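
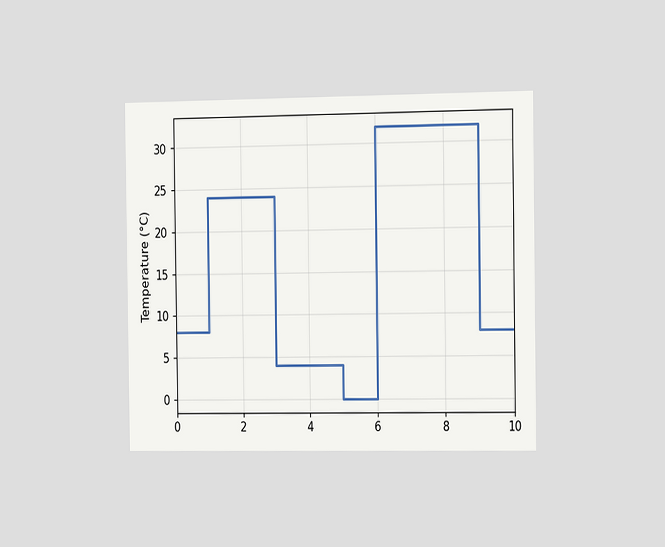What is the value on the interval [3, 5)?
The chart is viewed slightly from the right. On [3, 5) the step sits at 4°C.

4°C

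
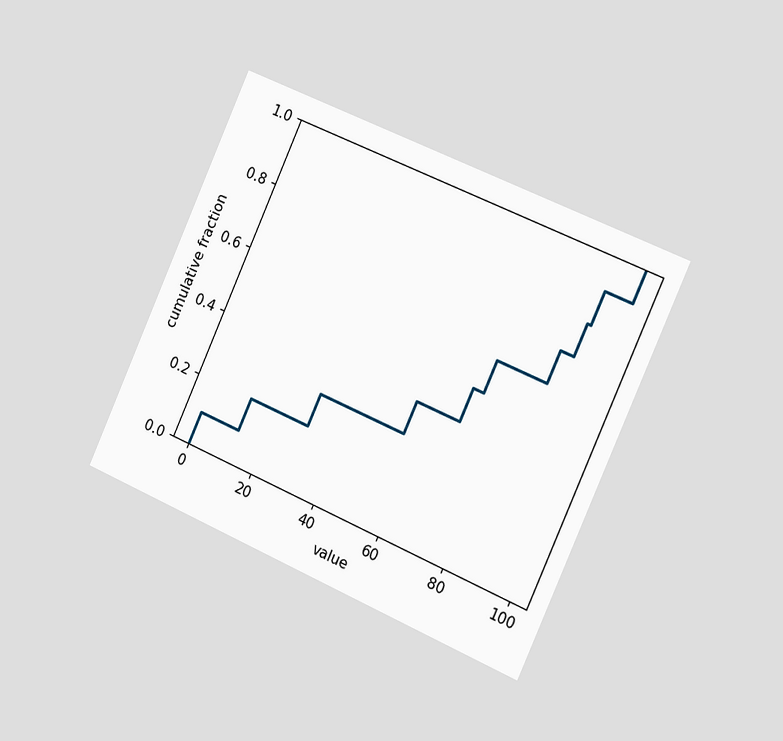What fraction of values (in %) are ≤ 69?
The chart is tilted about 24° clockwise and viewed slightly from the right. At x=69 the ECDF step is at 50%.

50%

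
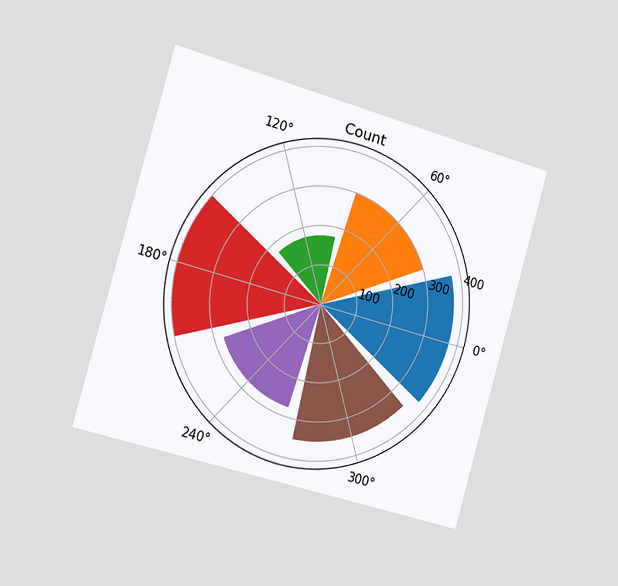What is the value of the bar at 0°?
The chart is tilted about 16° clockwise and viewed slightly from the left. The bar at 0° reaches 375 on the radial axis.

375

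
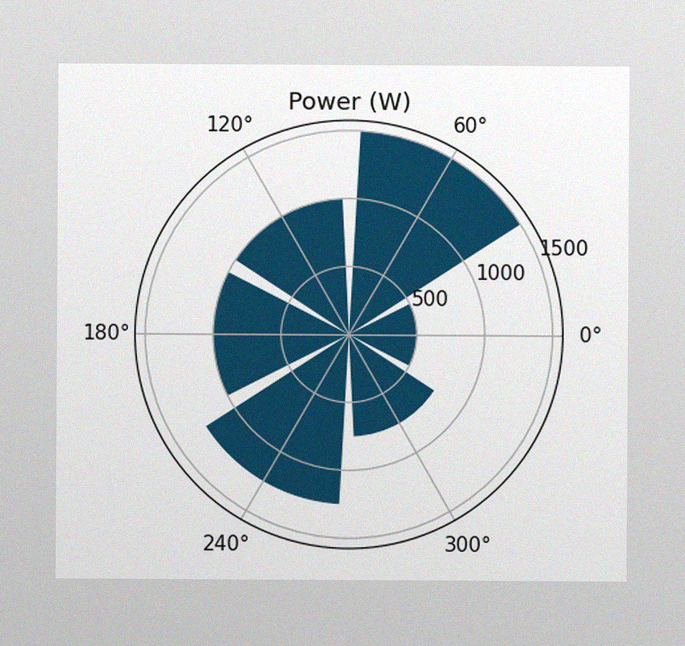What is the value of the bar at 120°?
1000W

The image has some photo noise and uneven lighting. The bar at 120° reaches 1000W on the radial axis.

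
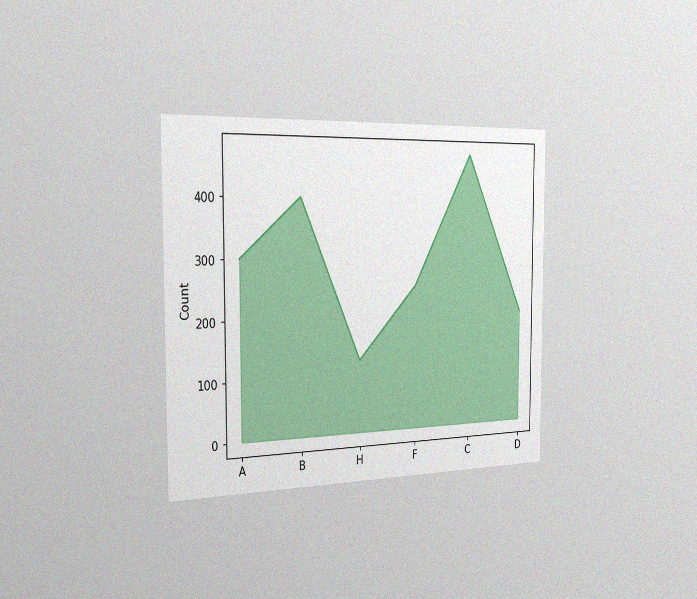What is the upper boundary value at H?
125

The chart is viewed slightly from the left, with some photo noise. At H the upper boundary is at 125.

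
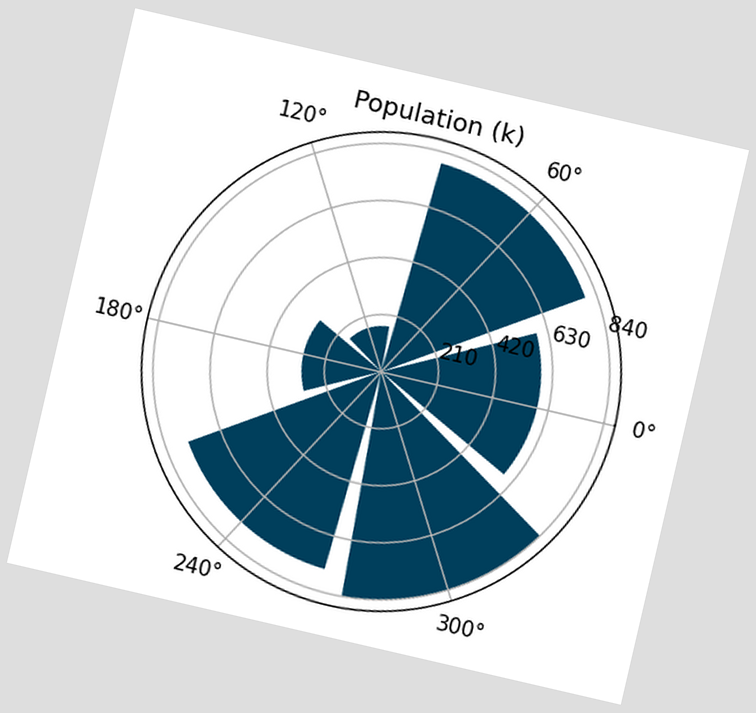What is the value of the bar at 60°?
798k

The chart is tilted about 13° clockwise. The bar at 60° reaches 798k on the radial axis.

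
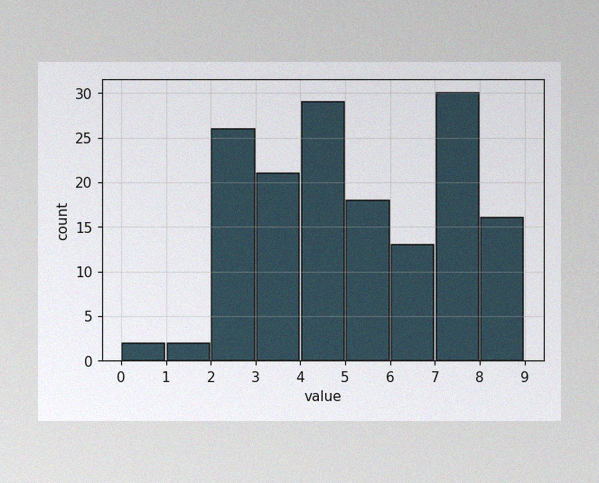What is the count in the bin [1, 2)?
2

The image has some photo noise and uneven lighting. The [1, 2) bin has height 2.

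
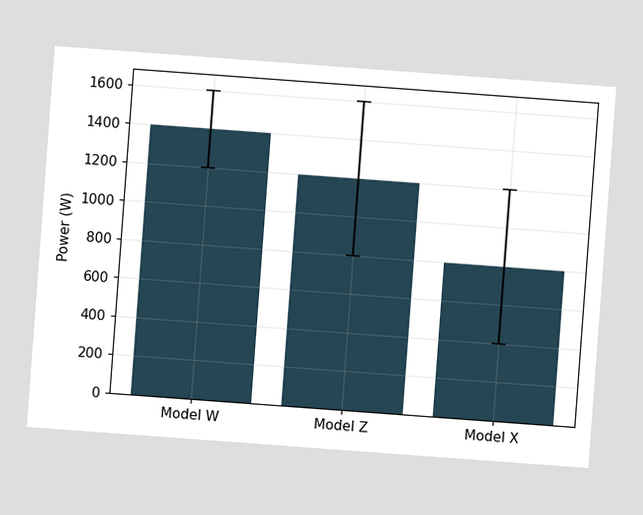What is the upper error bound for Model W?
The chart is tilted about 4° clockwise. The Model W bar's upper whisker reaches 1600W.

1600W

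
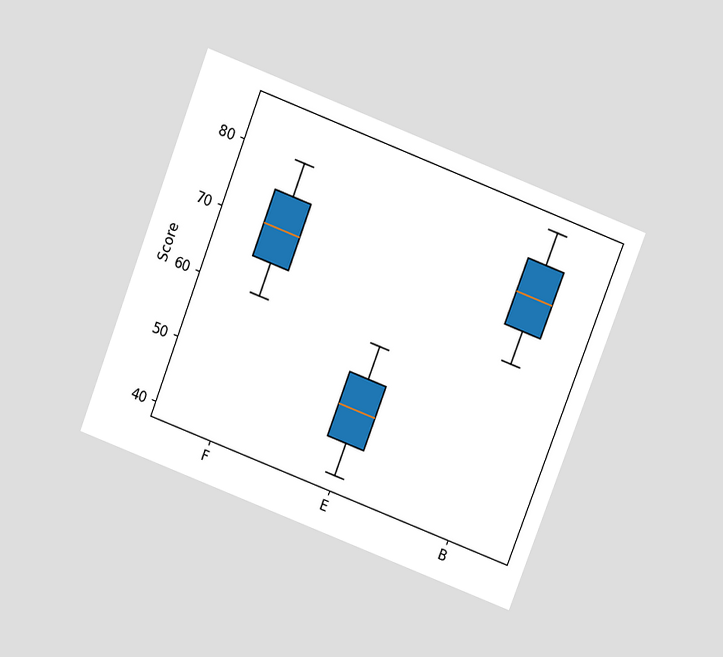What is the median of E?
The chart is tilted about 21° clockwise and viewed slightly from above. The median line in the E box sits at 50.

50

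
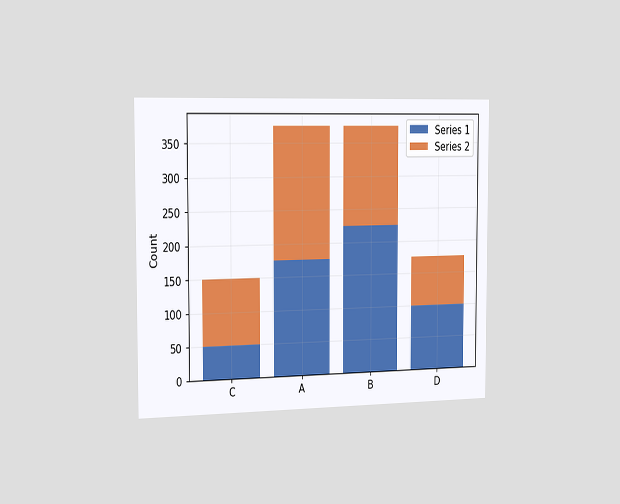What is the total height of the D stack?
175

The chart is viewed slightly from the left. The D stack's top reaches 175 on the y-axis.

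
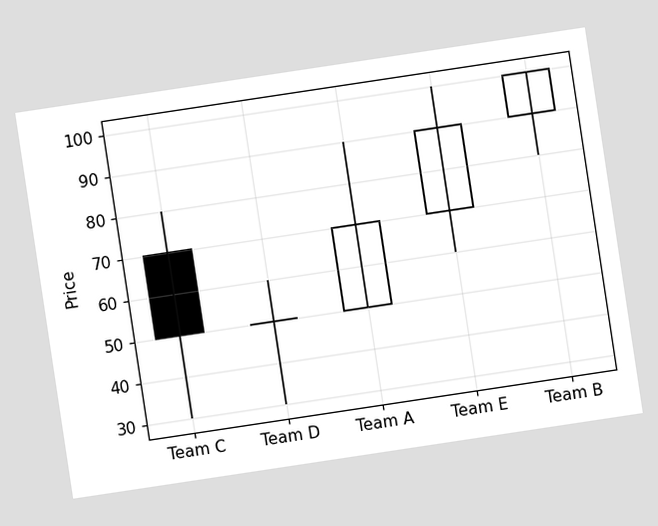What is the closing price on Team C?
50

The chart is tilted about 9° counter-clockwise. The Team C candle closes at 50.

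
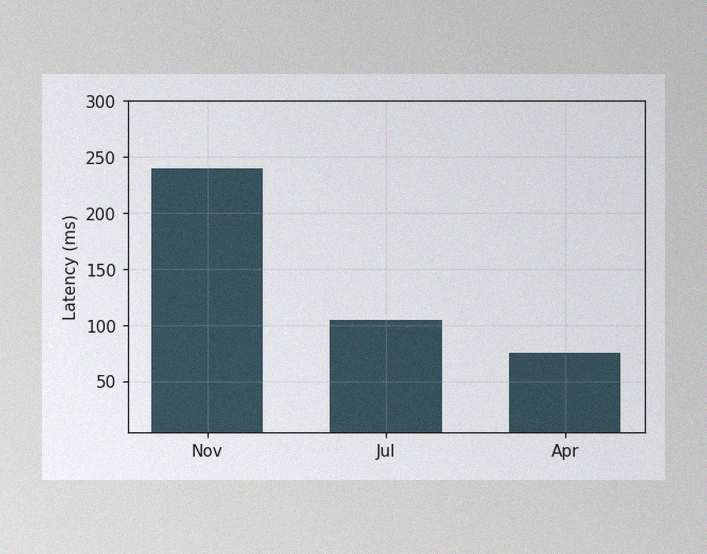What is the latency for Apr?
75ms

The image has some photo noise and uneven lighting. Reading along the chart's y-axis, the Apr bar reaches 75ms.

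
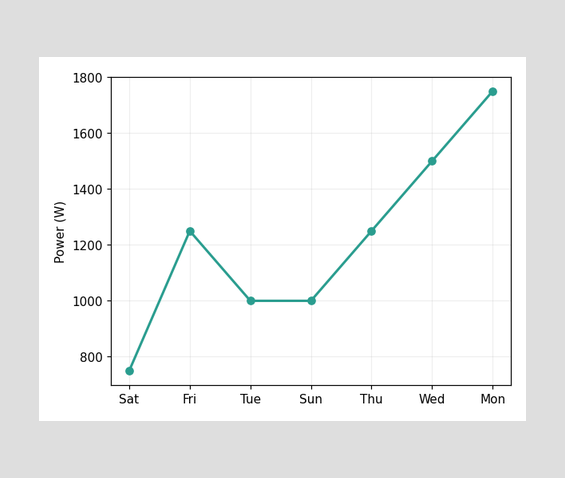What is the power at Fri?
1250W

At Fri, the line is at 1250W.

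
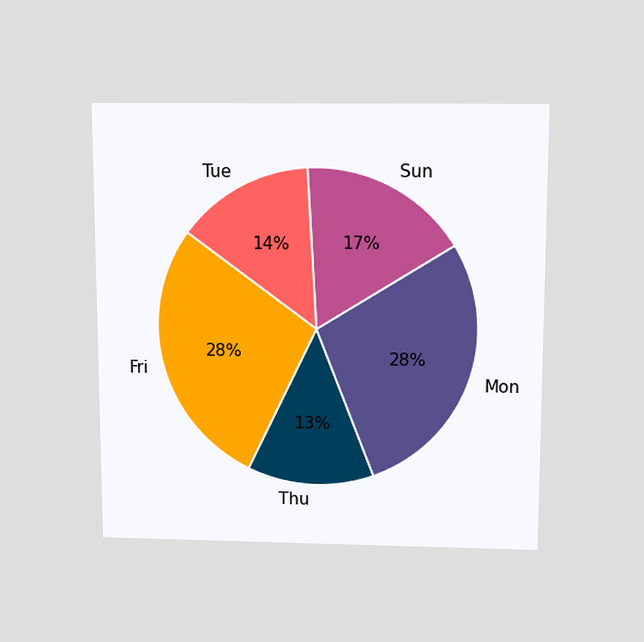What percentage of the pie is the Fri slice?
28%

The chart is viewed slightly from above. The Fri slice takes up 28% of the pie.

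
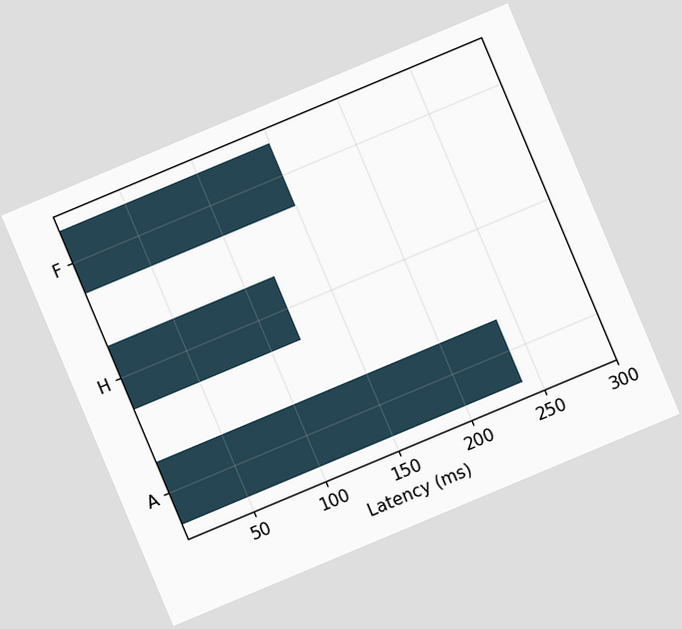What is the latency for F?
150ms

The chart is tilted about 23° counter-clockwise. Reading along the chart's x-axis, the F bar reaches 150ms.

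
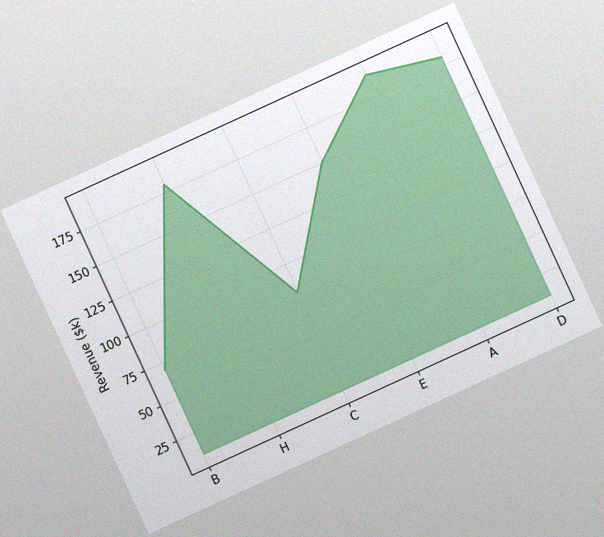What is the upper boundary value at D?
$180k

The chart is tilted about 25° counter-clockwise, with some photo noise. At D the upper boundary is at $180k.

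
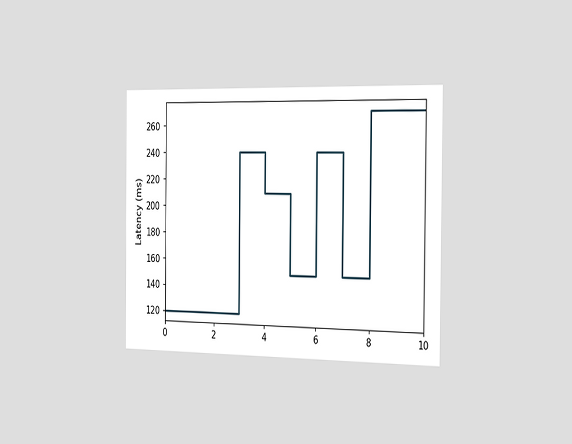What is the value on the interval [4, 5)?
The chart is viewed slightly from the right. On [4, 5) the step sits at 210ms.

210ms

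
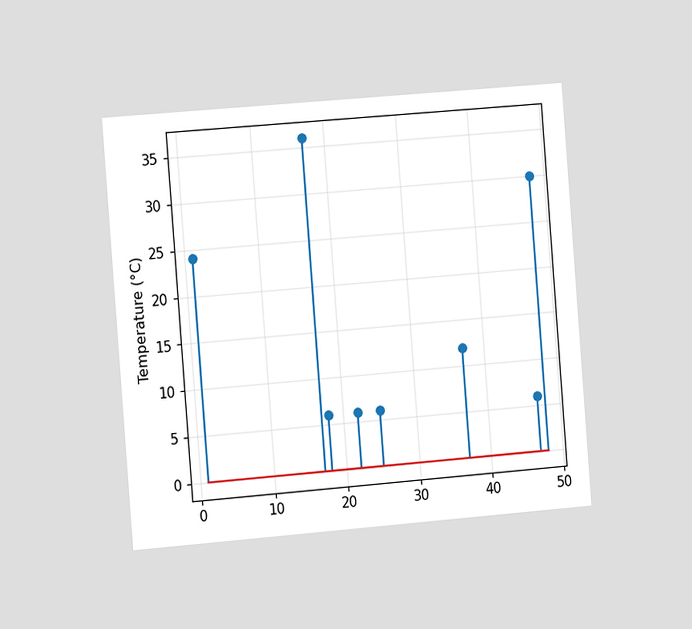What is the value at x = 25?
The chart is tilted about 5° counter-clockwise and viewed at a slight angle. The stem at x=25 reaches 6°C.

6°C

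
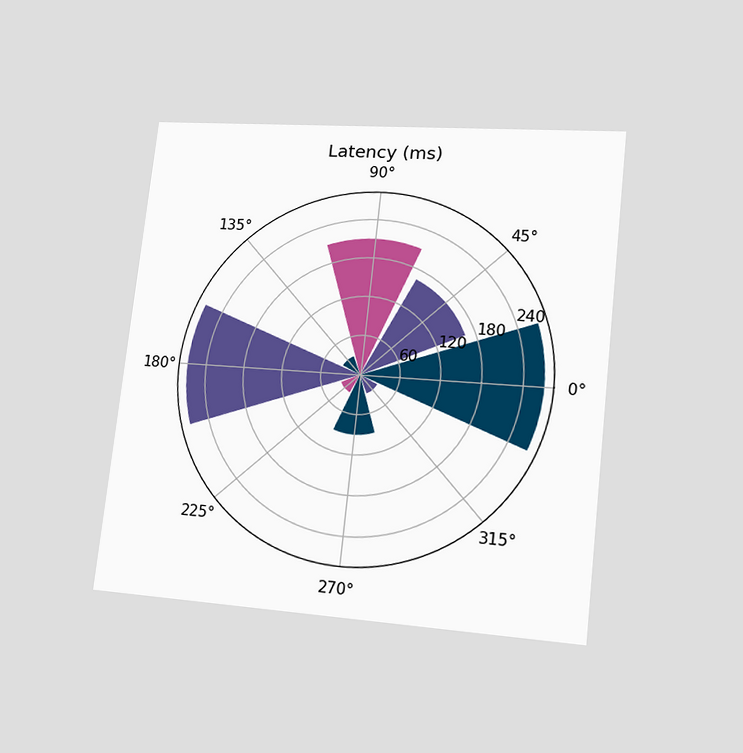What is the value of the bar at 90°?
210ms

The chart is tilted about 6° clockwise and viewed at a slight angle. The bar at 90° reaches 210ms on the radial axis.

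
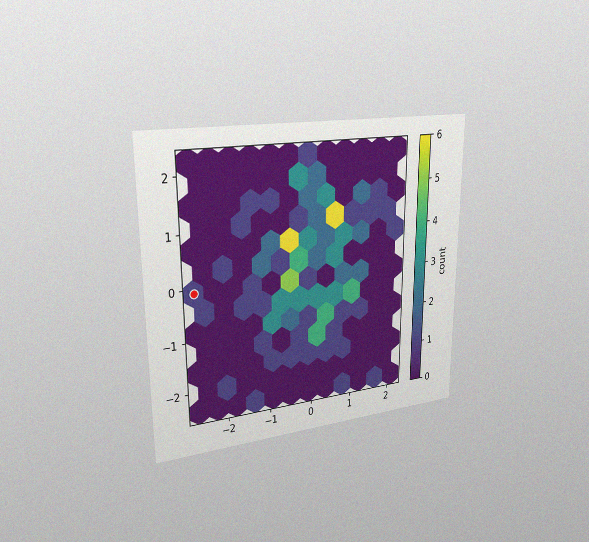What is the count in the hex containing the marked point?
1

The chart is viewed slightly from the left, with some photo noise. The marked hex reads 1 on the colorbar.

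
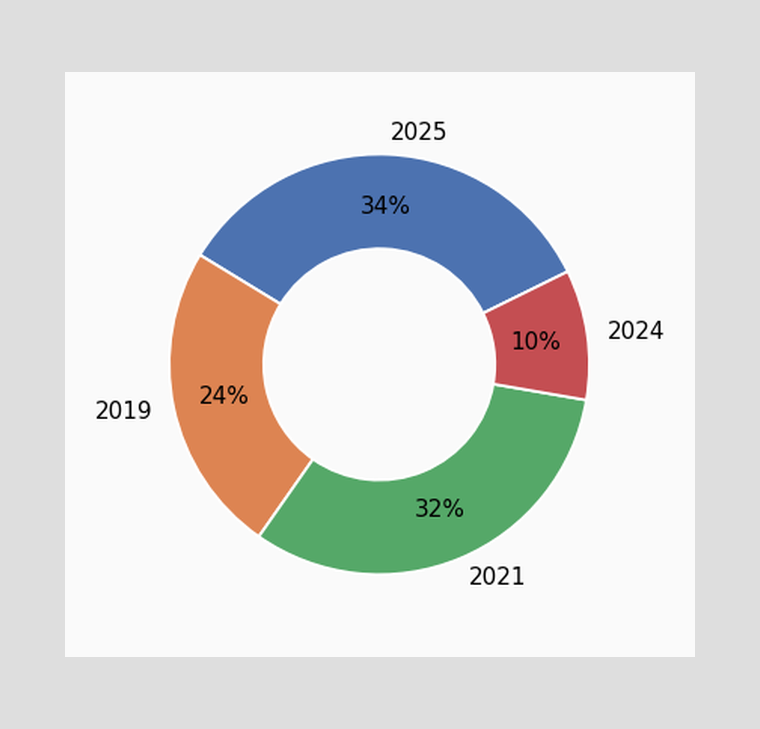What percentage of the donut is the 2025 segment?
The 2025 segment takes up 34% of the ring.

34%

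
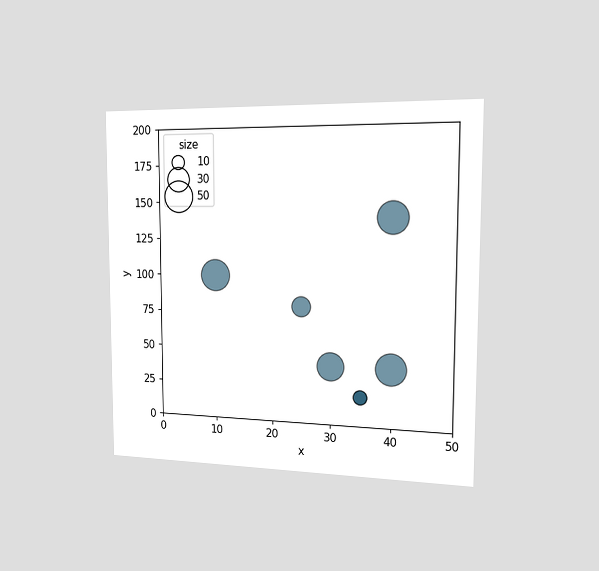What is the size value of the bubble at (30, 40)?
40

The chart is viewed slightly from the right. Matching the bubble at (30, 40) against the size legend gives 40.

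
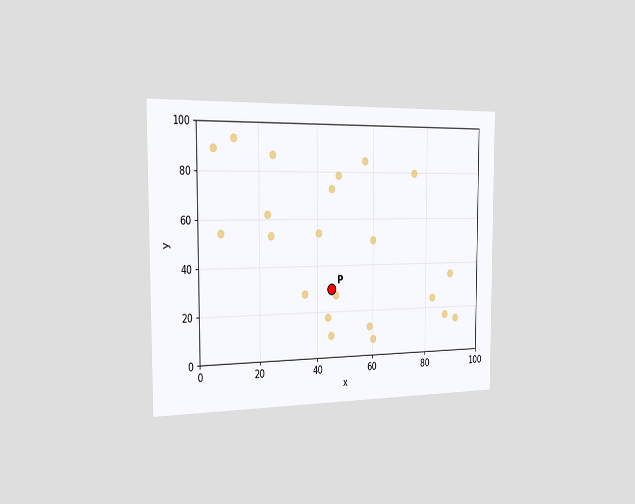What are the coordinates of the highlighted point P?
(45, 30)

The chart is viewed slightly from the left. Following the gridlines from P to each axis, P sits at (45, 30).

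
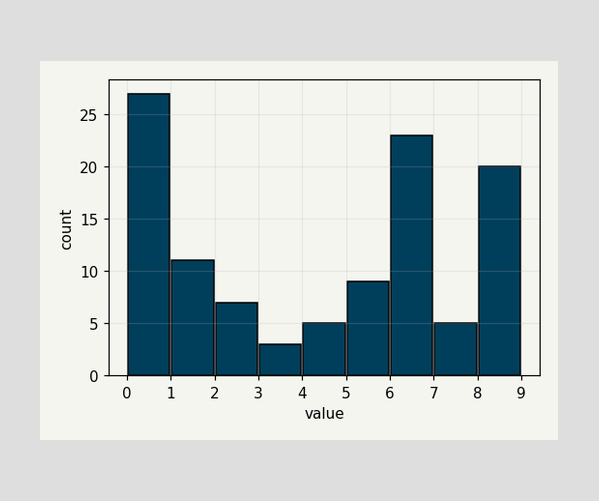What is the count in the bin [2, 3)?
7

The [2, 3) bin has height 7.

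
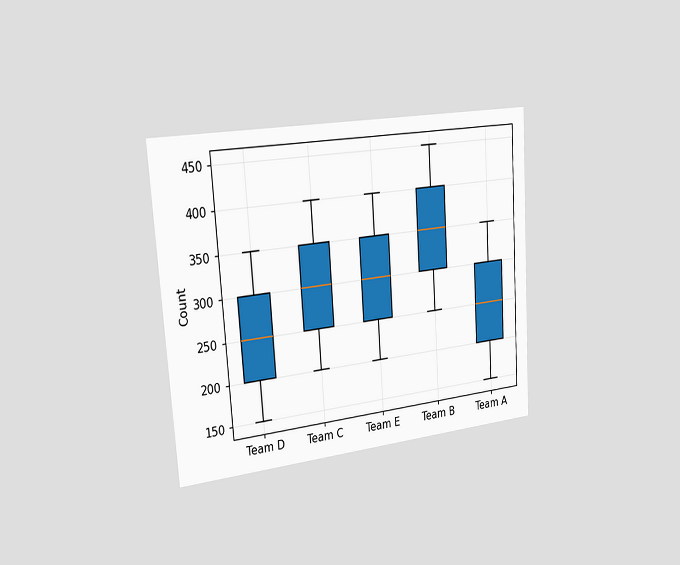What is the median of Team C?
The chart is tilted about 4° counter-clockwise and viewed slightly from the left. The median line in the Team C box sits at 300.

300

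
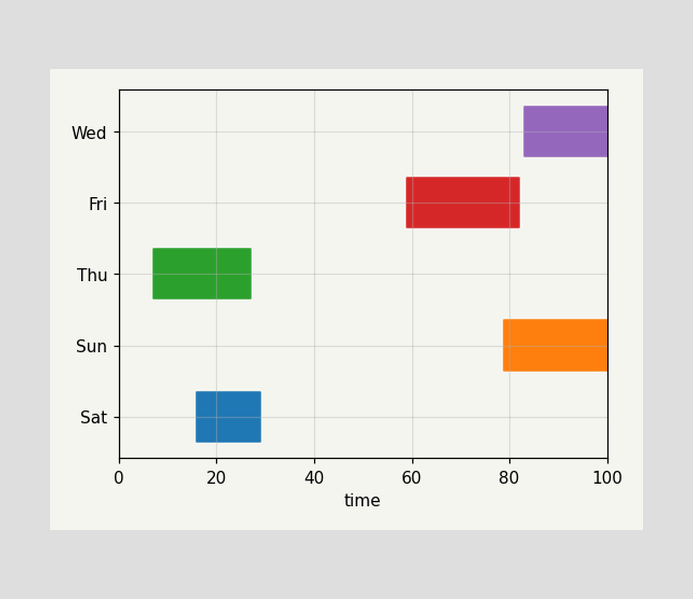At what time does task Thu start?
7

The Thu bar begins at t=7.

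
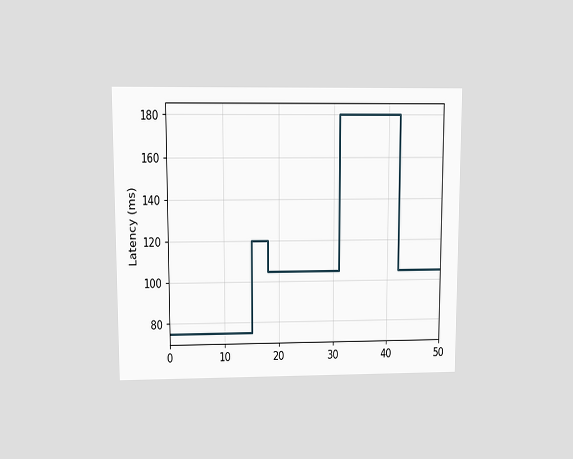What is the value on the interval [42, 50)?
105ms

The chart is viewed at a slight angle. On [42, 50) the step sits at 105ms.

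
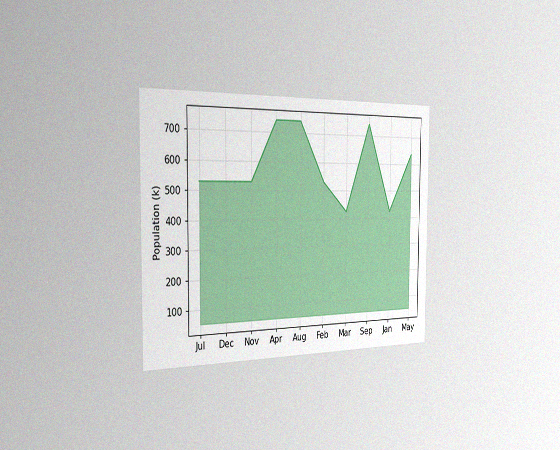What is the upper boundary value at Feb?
530k

The chart is viewed slightly from the left, with some photo noise. At Feb the upper boundary is at 530k.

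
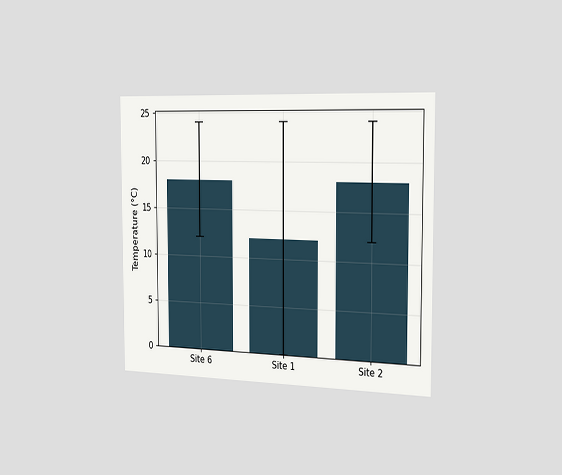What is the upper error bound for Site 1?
The chart is viewed slightly from the right. The Site 1 bar's upper whisker reaches 24°C.

24°C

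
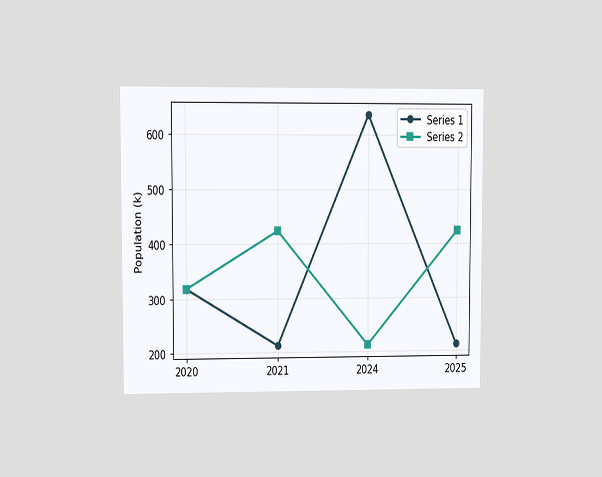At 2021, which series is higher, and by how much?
The chart is viewed at a slight angle. At 2021, Series 2 sits above the other line by 212k.

Series 2, by 212k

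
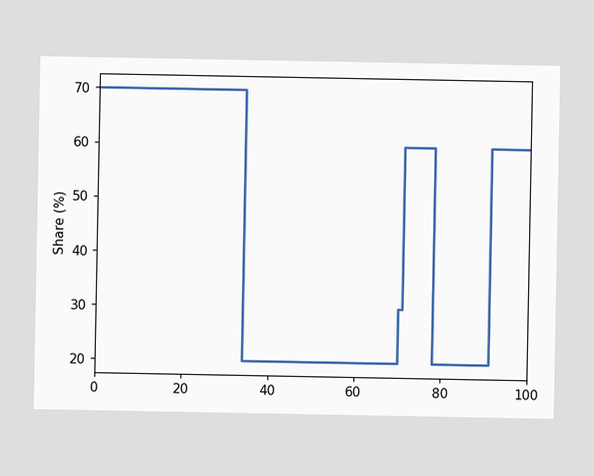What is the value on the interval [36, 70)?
20%

On [36, 70) the step sits at 20%.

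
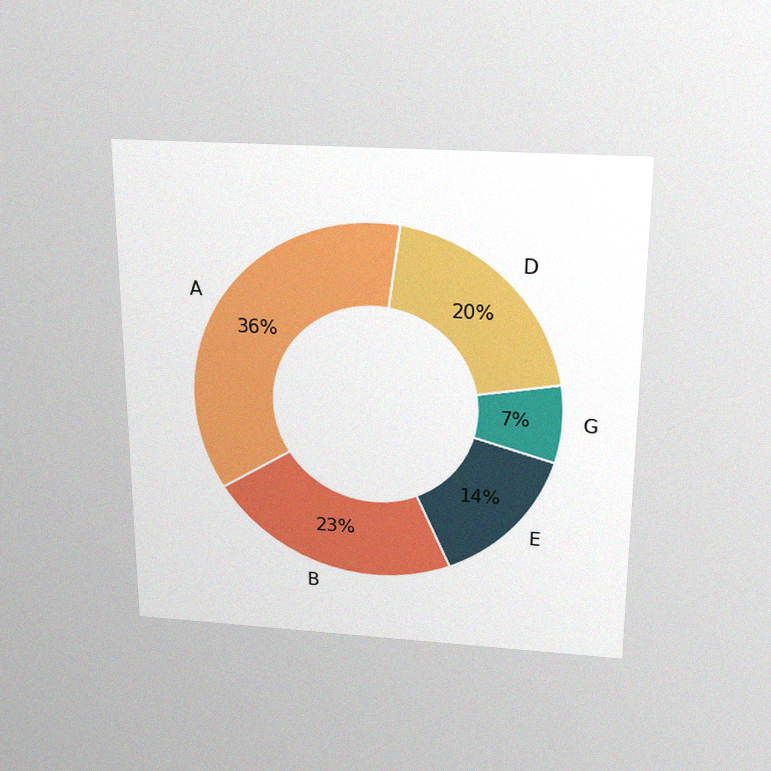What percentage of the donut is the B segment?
The chart is viewed slightly from above, with some photo noise. The B segment takes up 23% of the ring.

23%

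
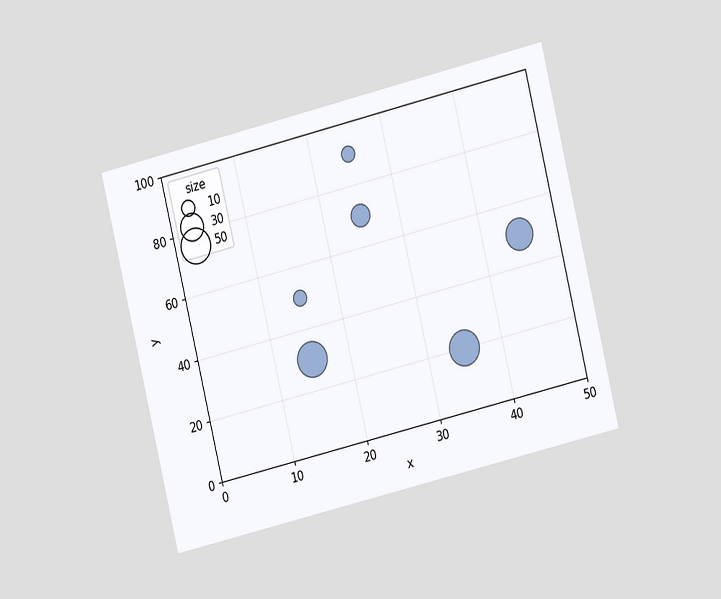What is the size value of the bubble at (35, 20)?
50

The chart is tilted about 14° counter-clockwise and viewed at a slight angle. Matching the bubble at (35, 20) against the size legend gives 50.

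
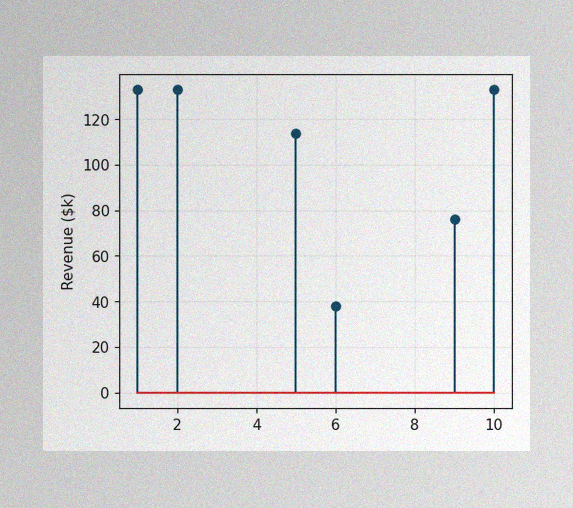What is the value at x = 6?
The image has some photo noise and uneven lighting. The stem at x=6 reaches $38k.

$38k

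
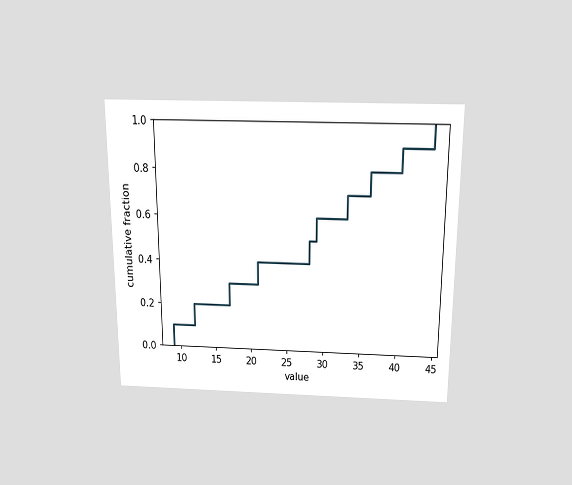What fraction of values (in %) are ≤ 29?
The chart is viewed slightly from above. At x=29 the ECDF step is at 60%.

60%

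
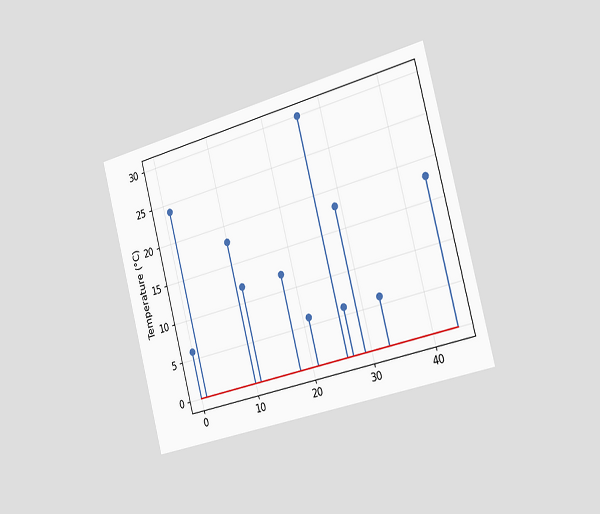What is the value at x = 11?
12°C

The chart is tilted about 15° counter-clockwise and viewed slightly from the right. The stem at x=11 reaches 12°C.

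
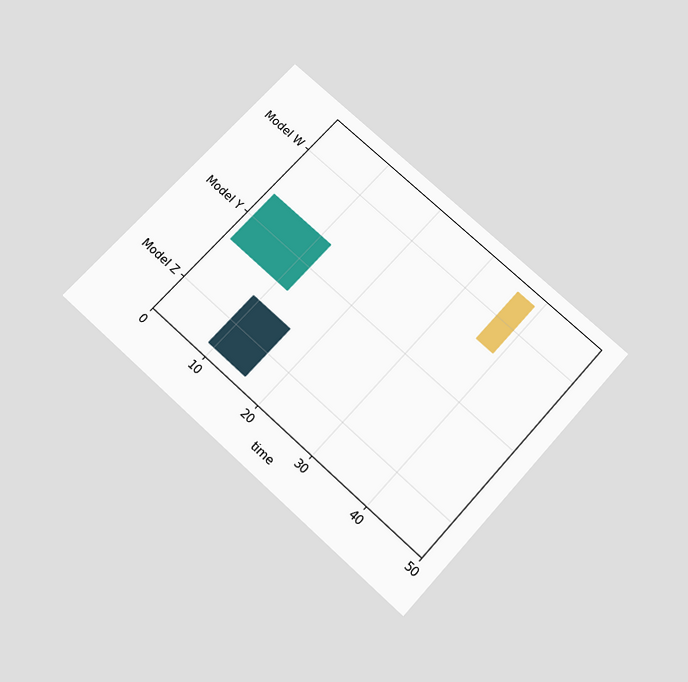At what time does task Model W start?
36

The chart is tilted about 42° clockwise and viewed slightly from below. The Model W bar begins at t=36.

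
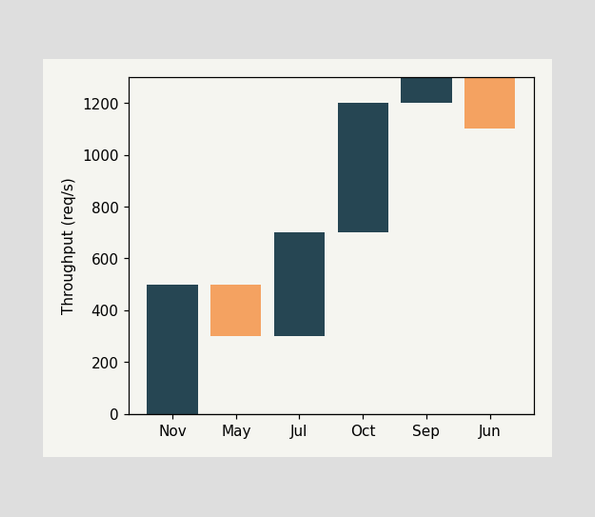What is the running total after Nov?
500req/s

After Nov the running total reaches 500req/s.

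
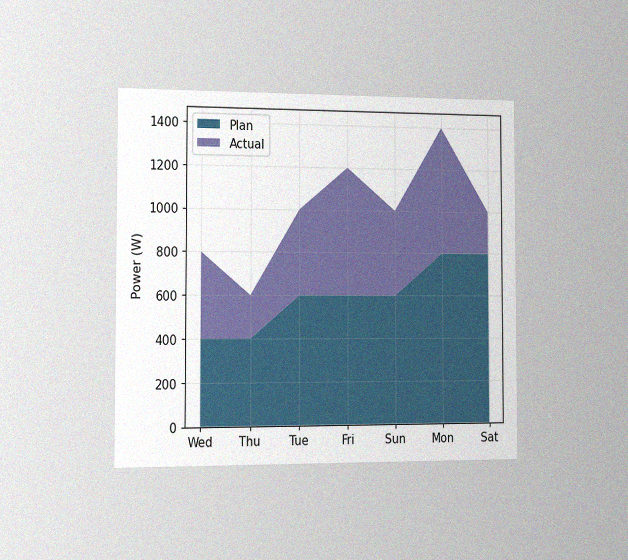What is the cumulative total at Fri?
1200W

The chart is viewed slightly from the left, with some photo noise. The stacked total at Fri reaches 1200W.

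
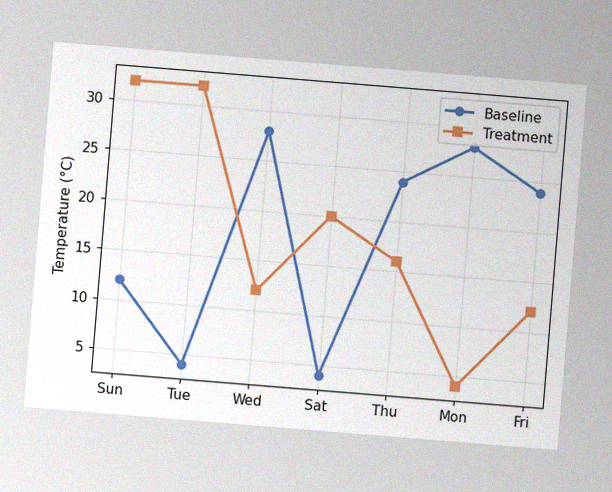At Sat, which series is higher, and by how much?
The chart is tilted about 5° clockwise, with some photo noise. At Sat, Treatment sits above the other line by 16°C.

Treatment, by 16°C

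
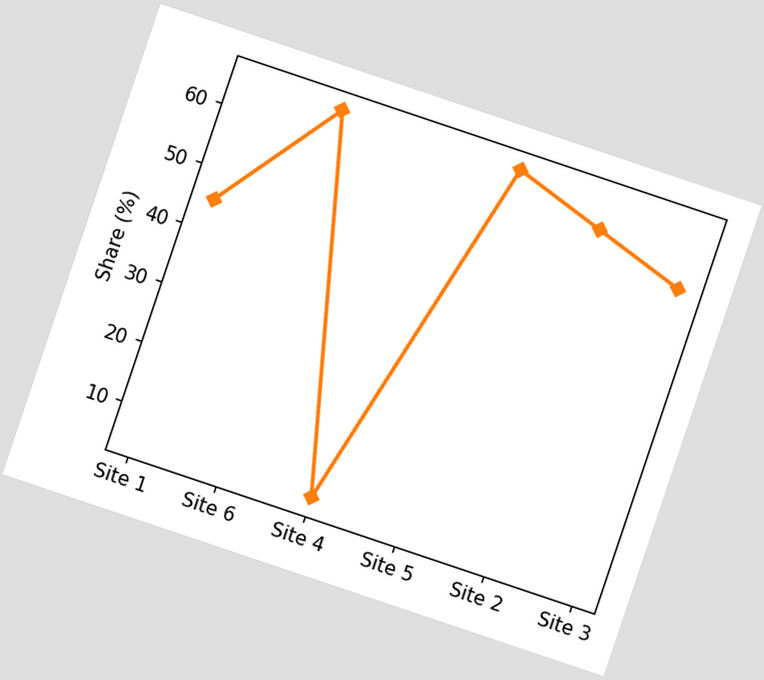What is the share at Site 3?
55%

The chart is tilted about 19° clockwise. At Site 3, the line is at 55%.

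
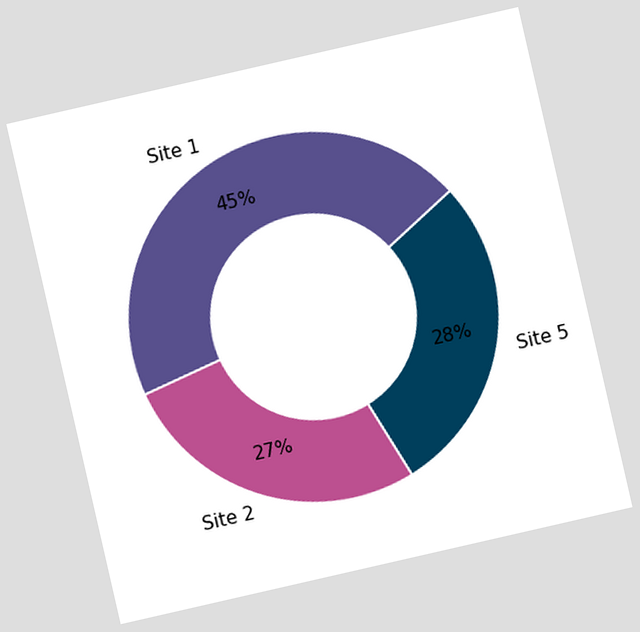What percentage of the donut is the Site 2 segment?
The chart is tilted about 13° counter-clockwise. The Site 2 segment takes up 27% of the ring.

27%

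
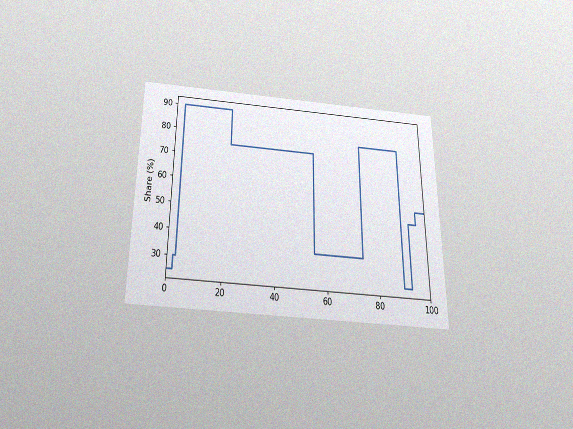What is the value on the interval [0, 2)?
The chart is viewed slightly from below, with some photo noise. On [0, 2) the step sits at 25%.

25%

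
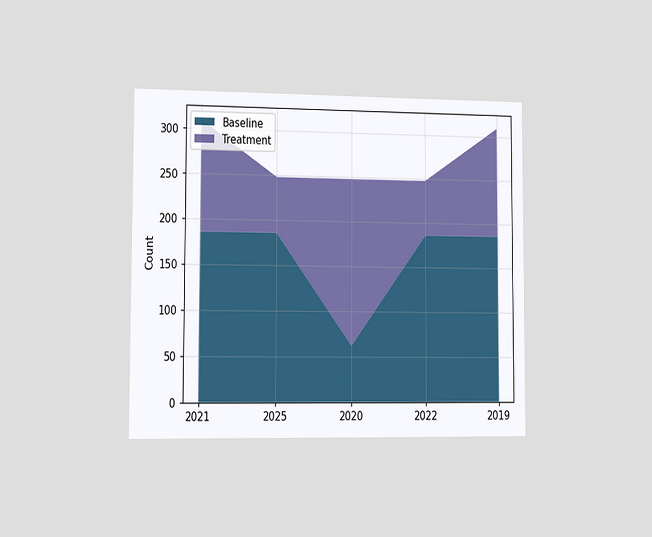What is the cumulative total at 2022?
248

The chart is viewed slightly from the left. The stacked total at 2022 reaches 248.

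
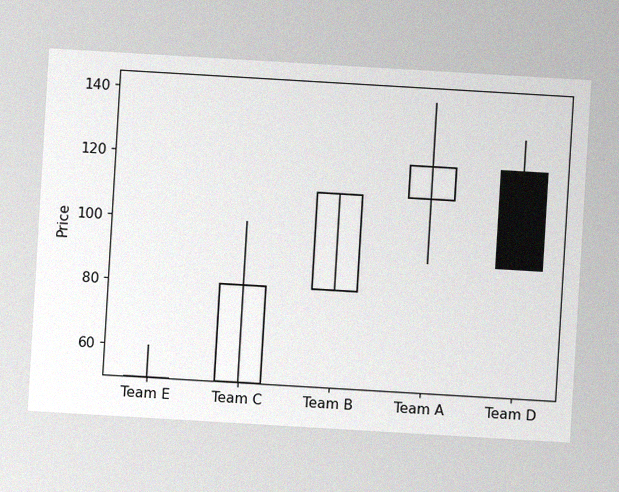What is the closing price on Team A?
120

The chart is tilted about 3° clockwise, with some photo noise. The Team A candle closes at 120.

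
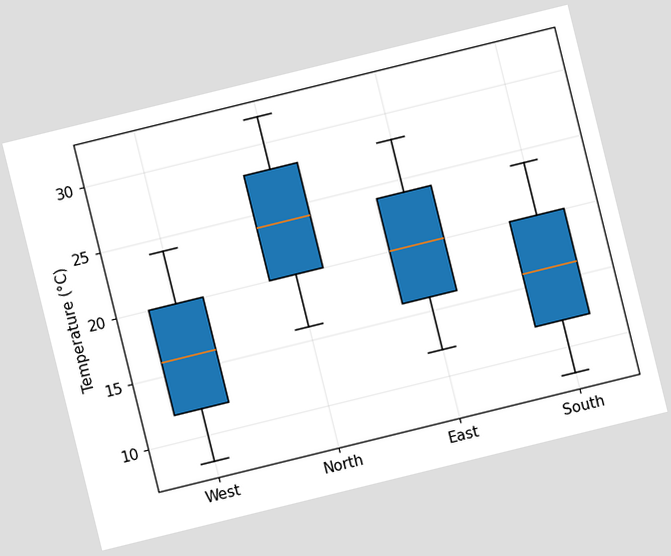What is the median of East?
The chart is tilted about 14° counter-clockwise. The median line in the East box sits at 20°C.

20°C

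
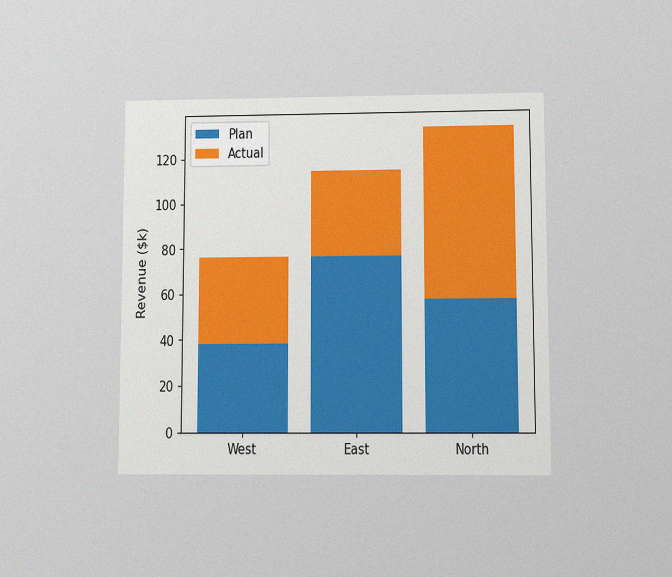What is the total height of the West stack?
The chart is viewed slightly from below, with some photo noise. The West stack's top reaches $76k on the y-axis.

$76k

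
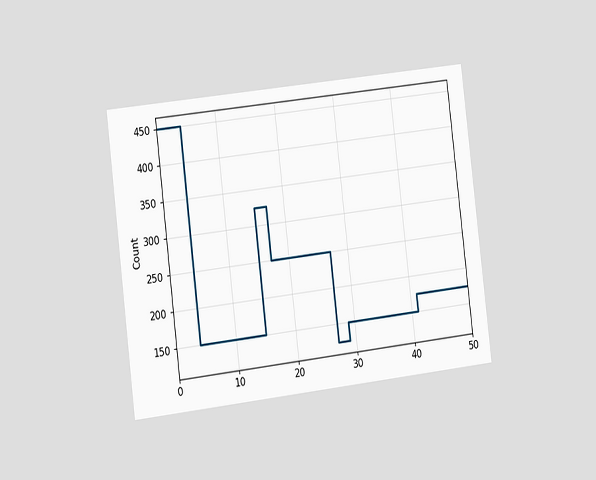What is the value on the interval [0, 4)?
450

The chart is tilted about 7° counter-clockwise and viewed slightly from the left. On [0, 4) the step sits at 450.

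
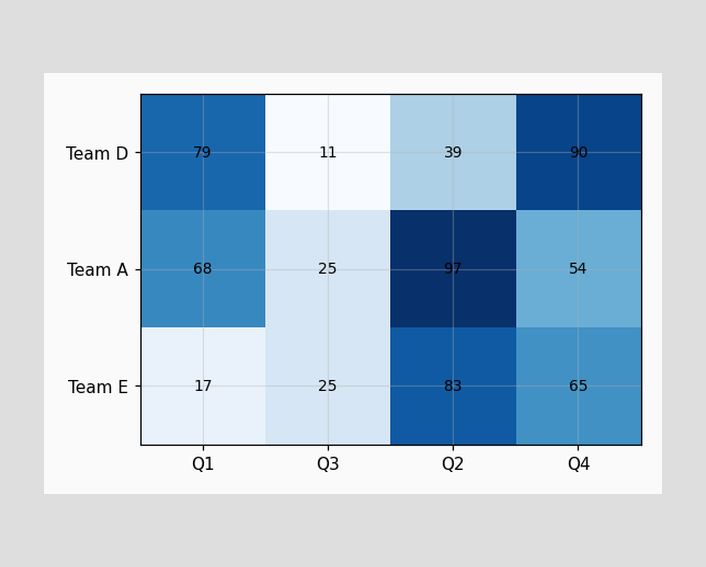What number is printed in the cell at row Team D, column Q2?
39

The (Team D, Q2) cell reads 39.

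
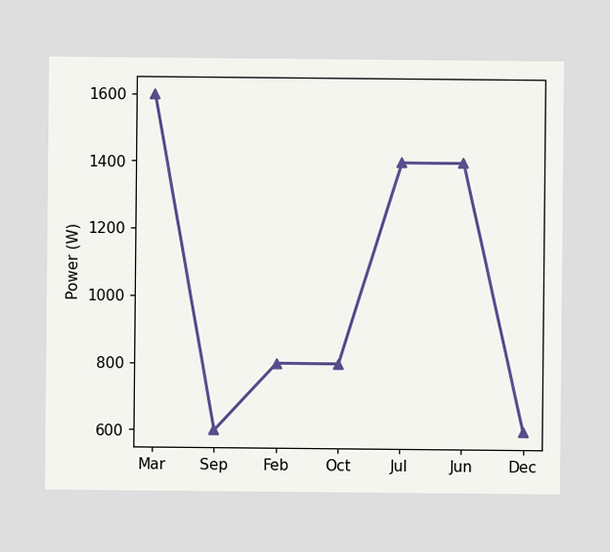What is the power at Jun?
1400W

At Jun, the line is at 1400W.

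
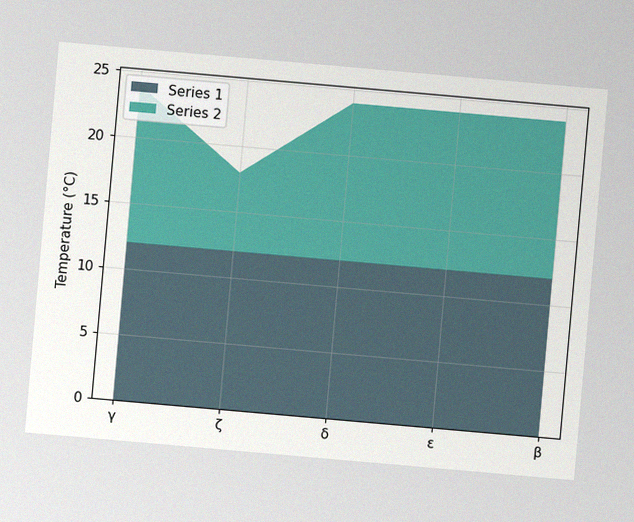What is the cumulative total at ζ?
18°C

The chart is tilted about 5° clockwise, with some photo noise. The stacked total at ζ reaches 18°C.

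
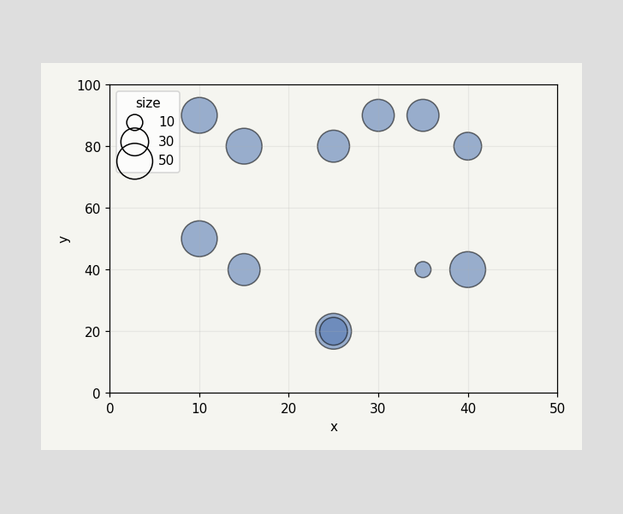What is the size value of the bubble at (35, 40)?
10

Matching the bubble at (35, 40) against the size legend gives 10.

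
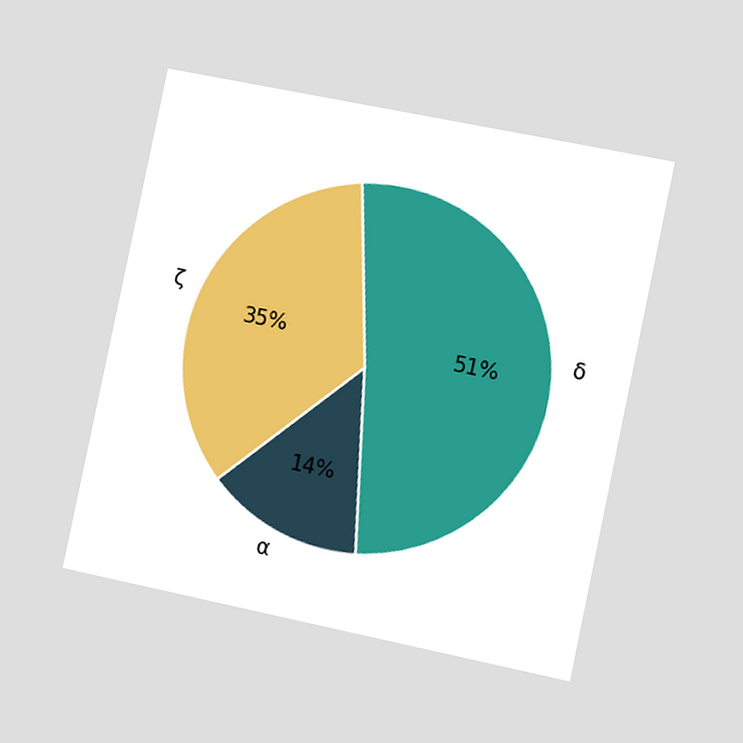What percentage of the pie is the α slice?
The chart is tilted about 12° clockwise and viewed slightly from the right. The α slice takes up 14% of the pie.

14%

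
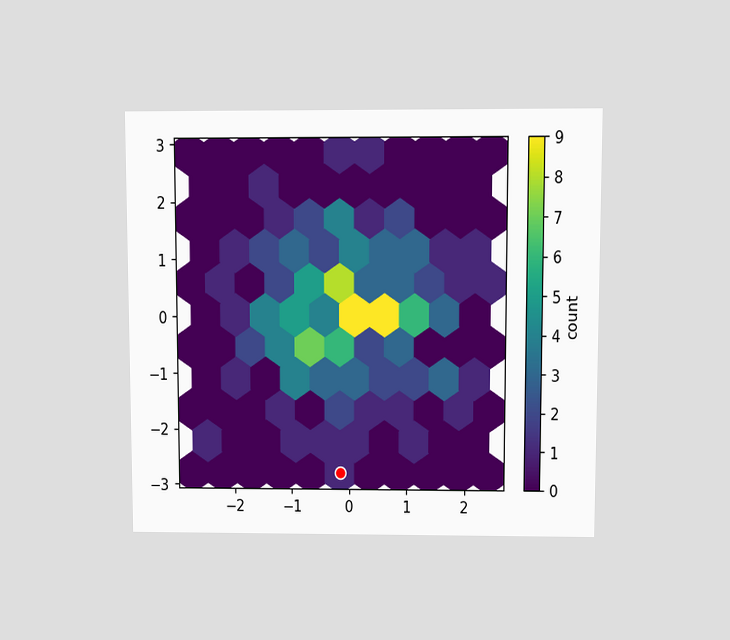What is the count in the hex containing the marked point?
The chart is viewed at a slight angle. The marked hex reads 1 on the colorbar.

1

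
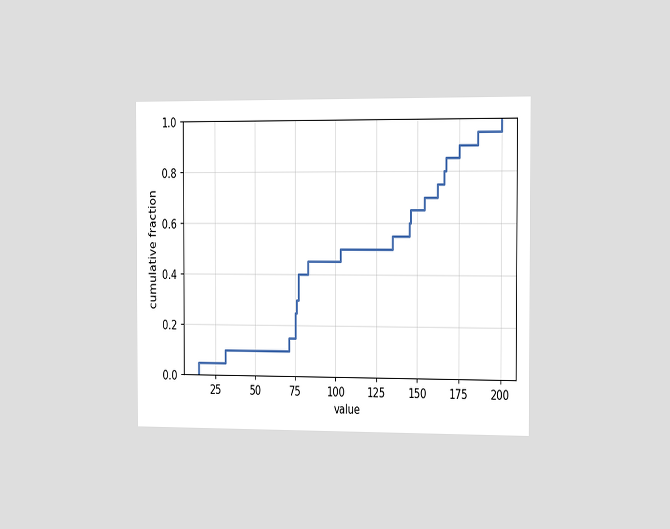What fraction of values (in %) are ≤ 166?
80%

The chart is viewed slightly from the right. At x=166 the ECDF step is at 80%.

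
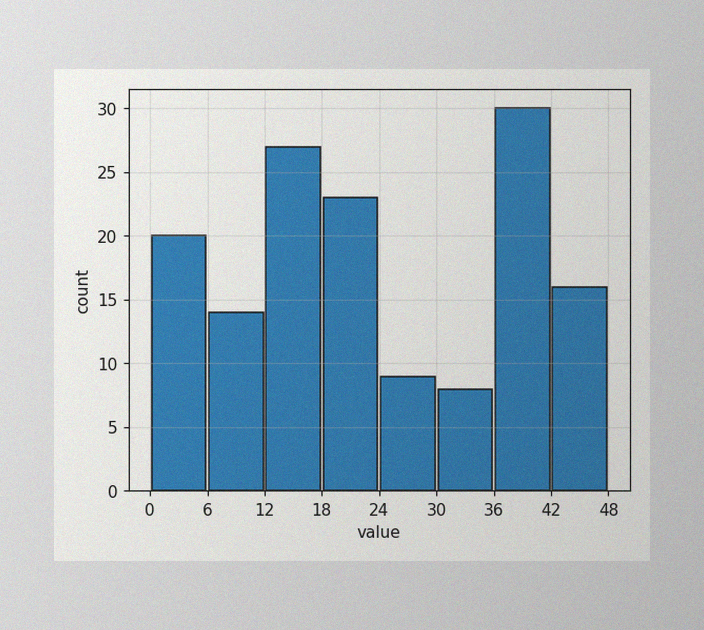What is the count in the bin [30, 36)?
8

The image has some photo noise and uneven lighting. The [30, 36) bin has height 8.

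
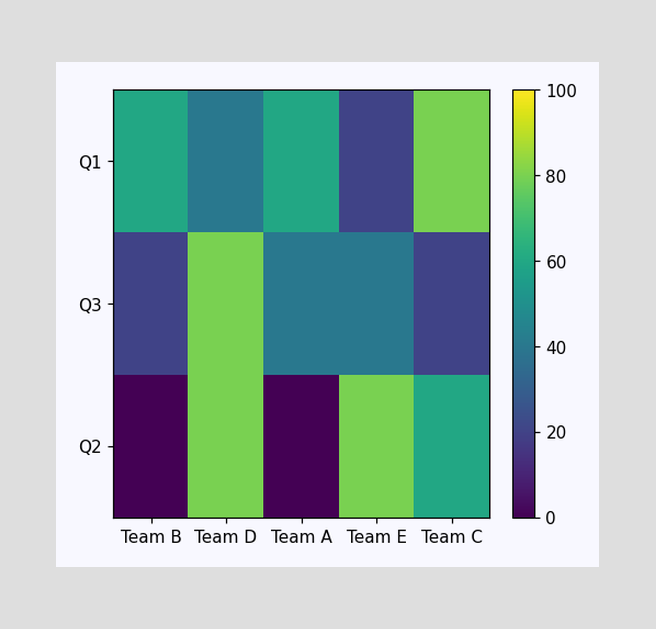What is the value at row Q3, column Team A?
Matching cell (Q3, Team A) against the colorbar gives 40.

40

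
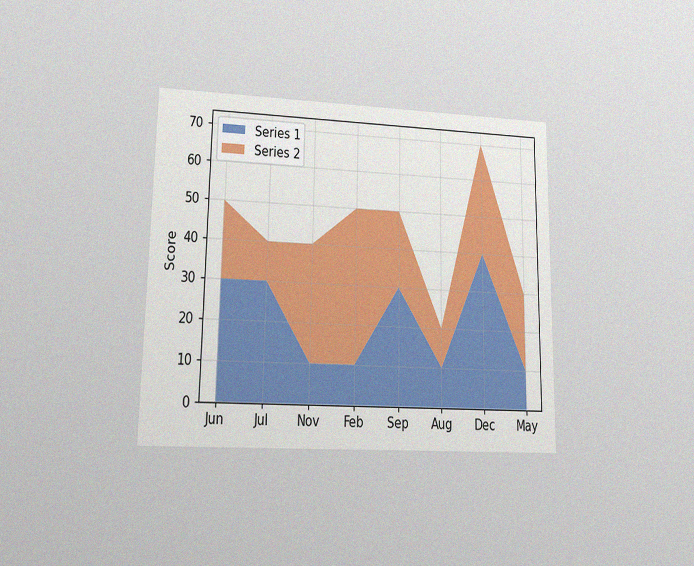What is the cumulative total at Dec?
70

The chart is viewed at a slight angle, with some photo noise. The stacked total at Dec reaches 70.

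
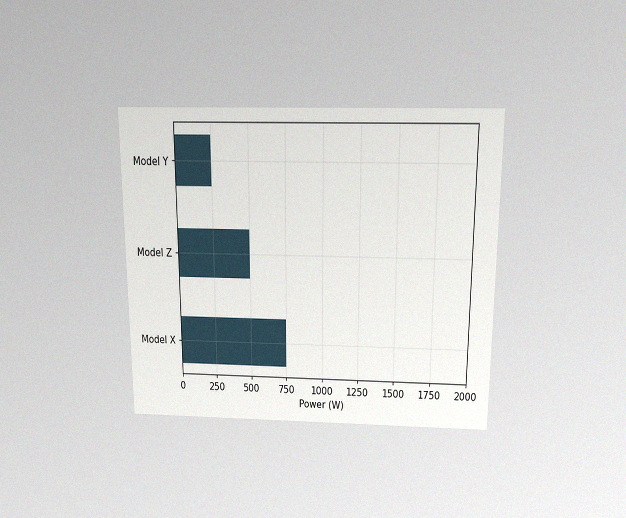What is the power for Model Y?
The chart is viewed slightly from above, with some photo noise. Reading along the chart's x-axis, the Model Y bar reaches 250W.

250W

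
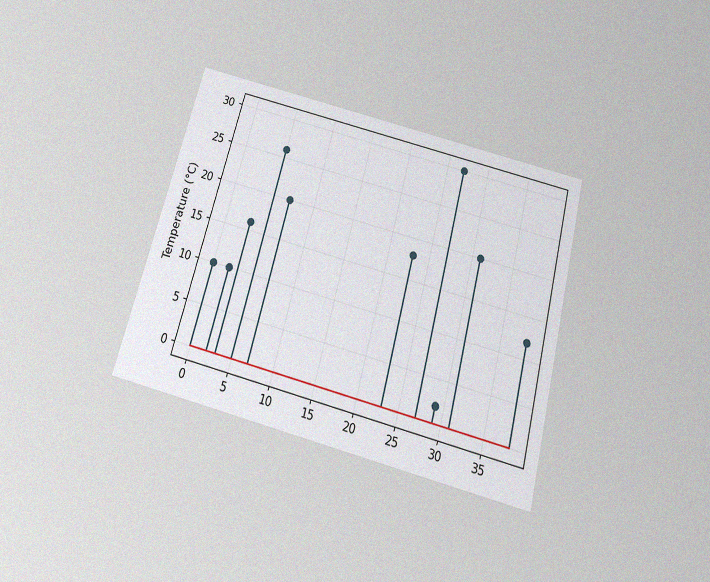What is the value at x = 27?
The chart is tilted about 15° clockwise and viewed slightly from below, with some photo noise. The stem at x=27 reaches 30°C.

30°C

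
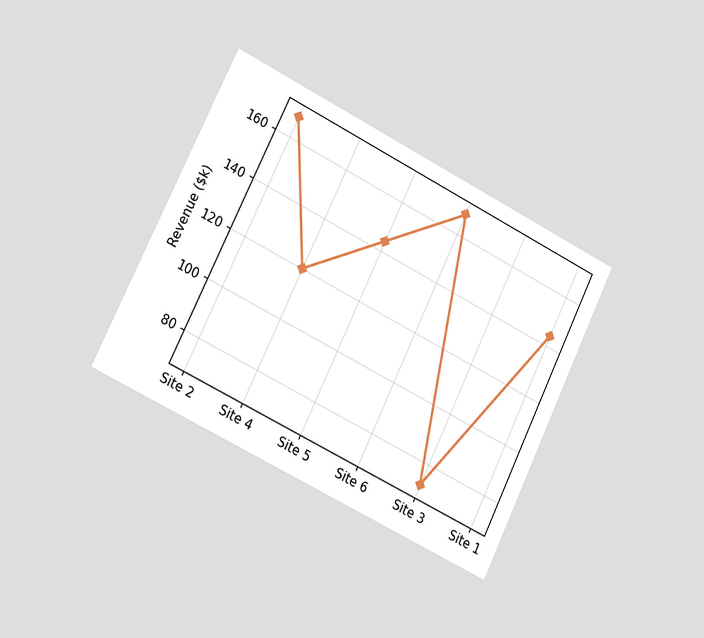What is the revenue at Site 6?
$168k

The chart is tilted about 26° clockwise and viewed slightly from the left. At Site 6, the line is at $168k.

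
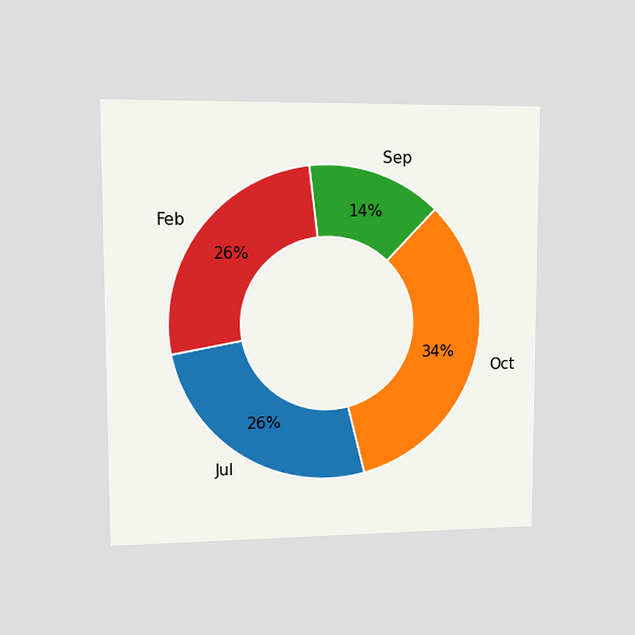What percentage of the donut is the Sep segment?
The chart is viewed at a slight angle. The Sep segment takes up 14% of the ring.

14%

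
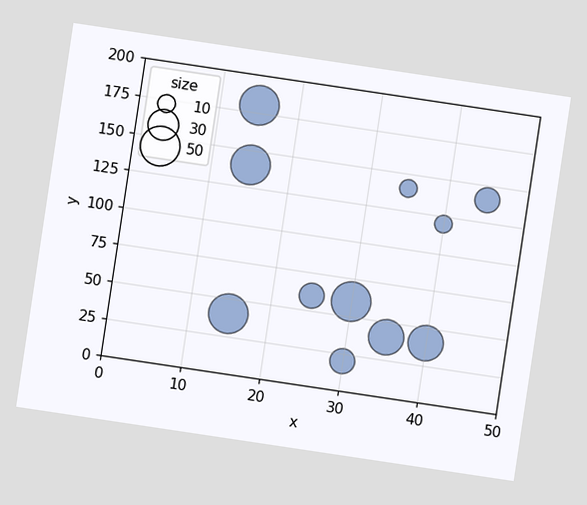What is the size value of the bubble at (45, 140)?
20

The chart is tilted about 9° clockwise. Matching the bubble at (45, 140) against the size legend gives 20.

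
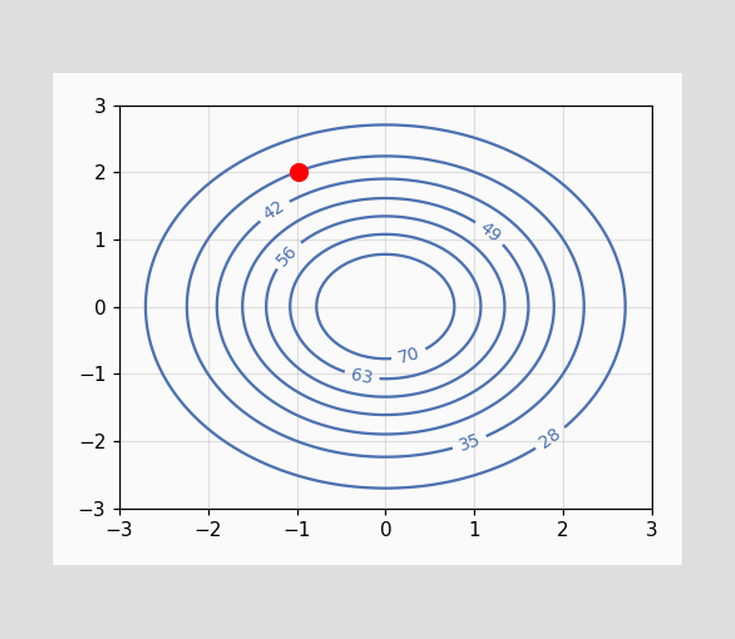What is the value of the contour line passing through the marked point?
The marked point sits on the contour labelled 35.

35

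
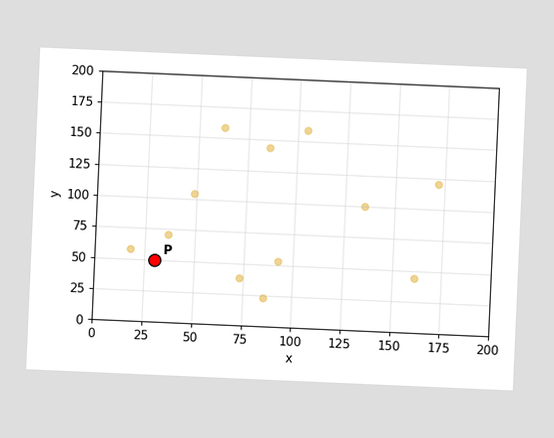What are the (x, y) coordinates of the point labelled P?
The chart is tilted about 3° clockwise. Following the gridlines from P to each axis, P sits at (30, 50).

(30, 50)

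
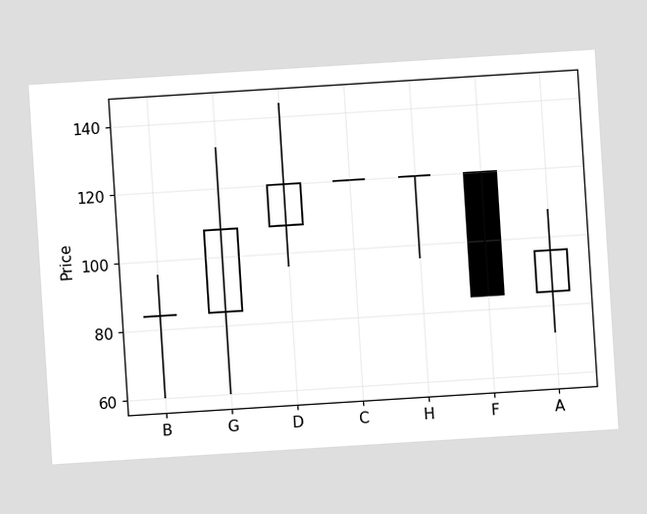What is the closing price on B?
The chart is tilted about 4° counter-clockwise. The B candle closes at 84.

84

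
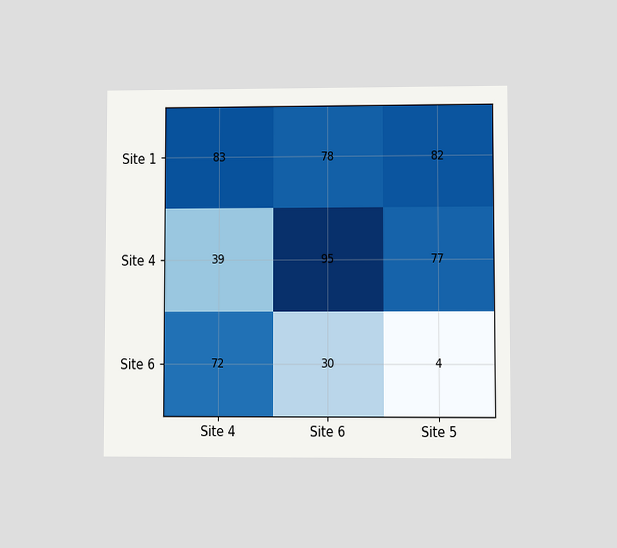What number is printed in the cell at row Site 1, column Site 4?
83

The chart is viewed at a slight angle. The (Site 1, Site 4) cell reads 83.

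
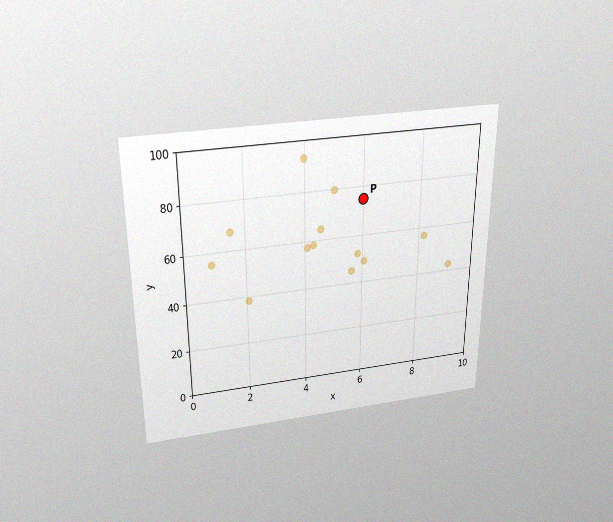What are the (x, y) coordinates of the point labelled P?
The chart is viewed slightly from above, with some photo noise. Following the gridlines from P to each axis, P sits at (6, 75).

(6, 75)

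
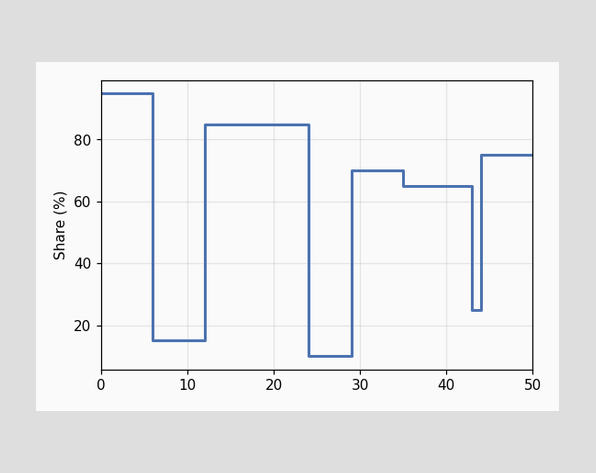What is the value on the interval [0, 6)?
On [0, 6) the step sits at 95%.

95%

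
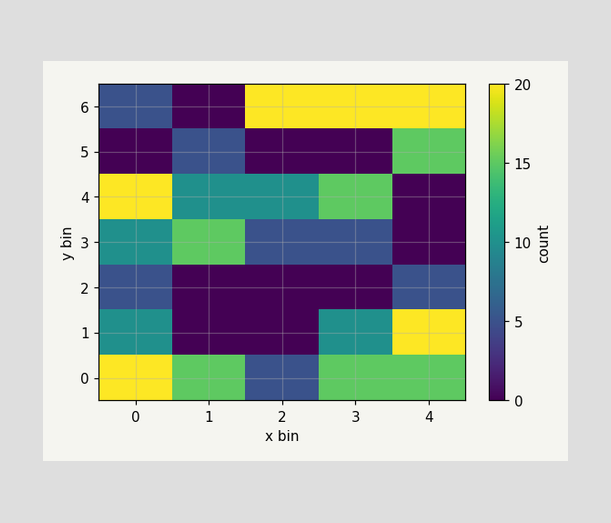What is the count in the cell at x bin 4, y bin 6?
20

Matching the cell (4, 6) against the colorbar gives 20.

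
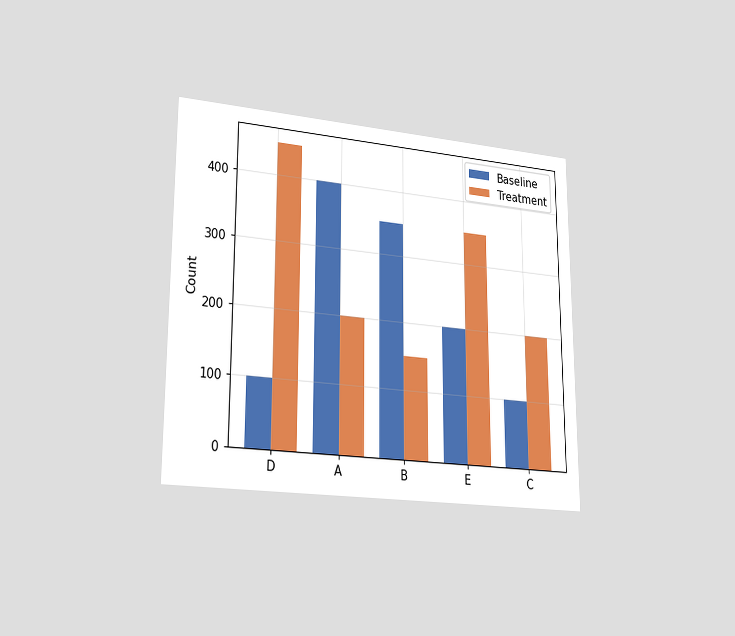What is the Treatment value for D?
The chart is viewed slightly from the left. The Treatment bar at D reaches 450 on the y-axis.

450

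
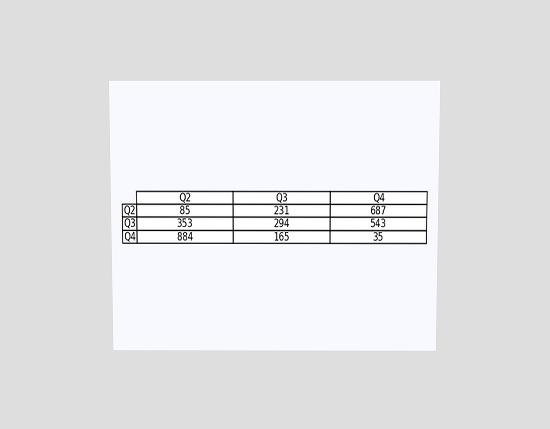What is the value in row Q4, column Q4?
The chart is viewed slightly from above. The (Q4, Q4) cell reads 35.

35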